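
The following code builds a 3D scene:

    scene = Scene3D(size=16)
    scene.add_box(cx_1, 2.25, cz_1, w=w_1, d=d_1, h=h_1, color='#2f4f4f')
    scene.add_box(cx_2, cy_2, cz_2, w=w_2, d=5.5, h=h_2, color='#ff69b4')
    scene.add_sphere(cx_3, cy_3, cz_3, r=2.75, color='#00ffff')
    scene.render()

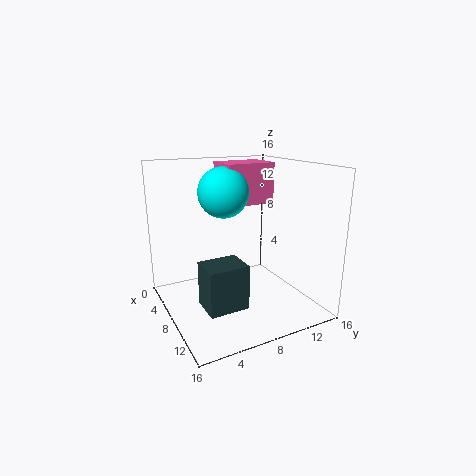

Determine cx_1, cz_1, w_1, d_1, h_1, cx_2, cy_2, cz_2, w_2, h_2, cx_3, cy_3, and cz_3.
cx_1 = 10.5
cz_1 = 2.75
w_1 = 3.25
d_1 = 4
h_1 = 4.5
cx_2 = 4
cy_2 = 7
cz_2 = 11.5
w_2 = 4
h_2 = 4.5
cx_3 = 7
cy_3 = 6.75
cz_3 = 13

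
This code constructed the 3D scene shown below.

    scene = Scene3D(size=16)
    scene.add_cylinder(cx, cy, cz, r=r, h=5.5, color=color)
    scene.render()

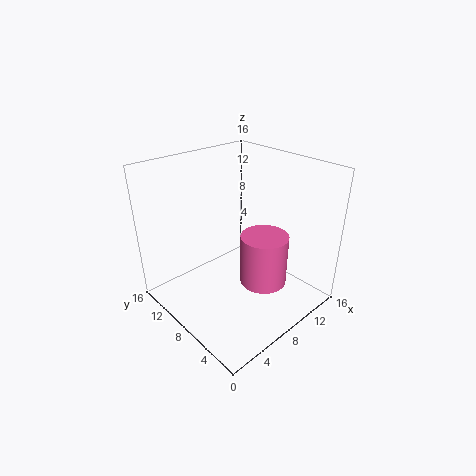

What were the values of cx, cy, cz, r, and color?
cx = 8.5; cy = 4.5; cz = 4; r = 2.5; color = 'hotpink'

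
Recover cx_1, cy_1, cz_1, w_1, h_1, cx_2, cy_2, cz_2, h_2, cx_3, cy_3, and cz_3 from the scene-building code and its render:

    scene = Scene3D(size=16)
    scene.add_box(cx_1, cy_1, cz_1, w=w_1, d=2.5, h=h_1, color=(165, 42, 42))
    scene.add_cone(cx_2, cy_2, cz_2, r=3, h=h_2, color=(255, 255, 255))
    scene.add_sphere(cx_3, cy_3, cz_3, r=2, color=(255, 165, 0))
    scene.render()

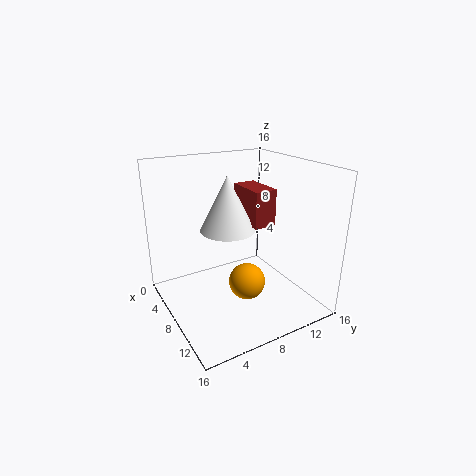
cx_1 = 5.5
cy_1 = 9
cz_1 = 9.5
w_1 = 4.5
h_1 = 4
cx_2 = 7.5
cy_2 = 7
cz_2 = 9
h_2 = 6
cx_3 = 10
cy_3 = 8
cz_3 = 3.5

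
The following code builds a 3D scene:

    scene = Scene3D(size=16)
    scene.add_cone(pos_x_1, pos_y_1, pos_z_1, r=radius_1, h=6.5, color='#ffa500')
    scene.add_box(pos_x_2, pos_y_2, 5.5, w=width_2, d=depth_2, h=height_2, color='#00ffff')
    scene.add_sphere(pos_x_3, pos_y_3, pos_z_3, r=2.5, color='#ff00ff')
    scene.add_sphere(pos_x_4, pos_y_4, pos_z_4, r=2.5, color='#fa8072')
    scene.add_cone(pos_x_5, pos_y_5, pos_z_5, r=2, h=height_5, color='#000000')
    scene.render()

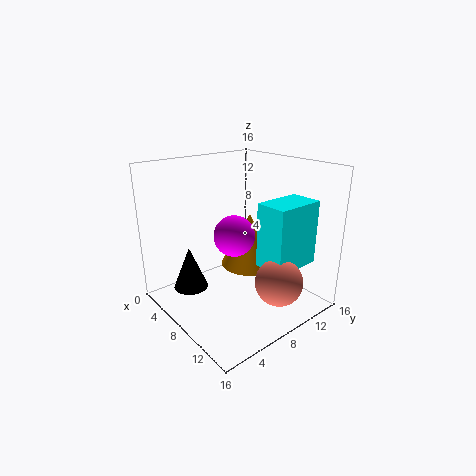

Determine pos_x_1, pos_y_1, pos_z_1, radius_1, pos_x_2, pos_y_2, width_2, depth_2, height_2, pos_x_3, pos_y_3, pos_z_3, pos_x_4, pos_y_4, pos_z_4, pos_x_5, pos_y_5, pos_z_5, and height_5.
pos_x_1 = 6, pos_y_1 = 11.5, pos_z_1 = 3, radius_1 = 3.5, pos_x_2 = 10.5, pos_y_2 = 8.5, width_2 = 3.5, depth_2 = 5.5, height_2 = 7, pos_x_3 = 5.5, pos_y_3 = 9.5, pos_z_3 = 7, pos_x_4 = 13.5, pos_y_4 = 9, pos_z_4 = 4.5, pos_x_5 = 4, pos_y_5 = 4, pos_z_5 = 1.5, height_5 = 5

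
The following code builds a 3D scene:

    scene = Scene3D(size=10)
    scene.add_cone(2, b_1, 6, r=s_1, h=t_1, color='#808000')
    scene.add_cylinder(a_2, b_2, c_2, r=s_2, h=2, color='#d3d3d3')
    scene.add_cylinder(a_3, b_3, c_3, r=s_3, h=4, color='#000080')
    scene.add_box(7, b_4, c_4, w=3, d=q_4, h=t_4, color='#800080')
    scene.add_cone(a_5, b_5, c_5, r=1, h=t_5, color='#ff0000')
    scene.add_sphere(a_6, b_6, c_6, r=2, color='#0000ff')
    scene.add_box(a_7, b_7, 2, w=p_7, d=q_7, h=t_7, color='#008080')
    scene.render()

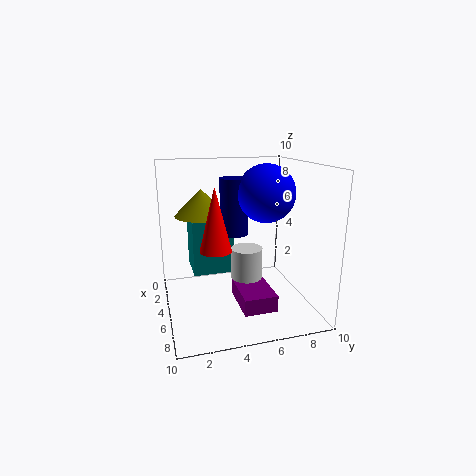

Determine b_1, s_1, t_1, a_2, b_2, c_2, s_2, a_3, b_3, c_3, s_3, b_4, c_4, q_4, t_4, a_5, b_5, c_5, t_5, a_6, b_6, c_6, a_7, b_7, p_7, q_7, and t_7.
b_1 = 3
s_1 = 2
t_1 = 2
a_2 = 7
b_2 = 5
c_2 = 3
s_2 = 1
a_3 = 4
b_3 = 5
c_3 = 5
s_3 = 1
b_4 = 4
c_4 = 2
q_4 = 2
t_4 = 1
a_5 = 7
b_5 = 3
c_5 = 5
t_5 = 4
a_6 = 5
b_6 = 7
c_6 = 8
a_7 = 1
b_7 = 2
p_7 = 3
q_7 = 3
t_7 = 4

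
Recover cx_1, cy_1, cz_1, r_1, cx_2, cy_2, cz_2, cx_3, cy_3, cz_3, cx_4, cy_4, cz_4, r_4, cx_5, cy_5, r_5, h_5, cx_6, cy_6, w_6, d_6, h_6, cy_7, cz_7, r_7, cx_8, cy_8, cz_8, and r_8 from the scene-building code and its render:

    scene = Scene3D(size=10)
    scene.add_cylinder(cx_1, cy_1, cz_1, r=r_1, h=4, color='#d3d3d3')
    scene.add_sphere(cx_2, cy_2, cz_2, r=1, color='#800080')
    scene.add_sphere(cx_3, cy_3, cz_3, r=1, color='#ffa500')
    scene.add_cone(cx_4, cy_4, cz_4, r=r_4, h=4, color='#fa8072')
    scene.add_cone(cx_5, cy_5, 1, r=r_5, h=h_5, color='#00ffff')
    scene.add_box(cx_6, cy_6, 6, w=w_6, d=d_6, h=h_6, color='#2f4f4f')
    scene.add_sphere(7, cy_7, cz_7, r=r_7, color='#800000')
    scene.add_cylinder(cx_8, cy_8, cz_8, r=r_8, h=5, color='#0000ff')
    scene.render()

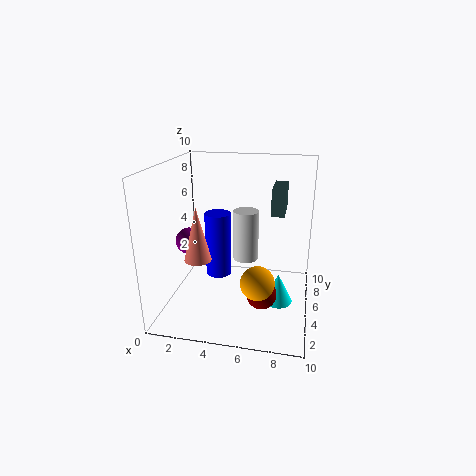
cx_1 = 5; cy_1 = 8; cz_1 = 2; r_1 = 1; cx_2 = 1; cy_2 = 6; cz_2 = 4; cx_3 = 7; cy_3 = 1; cz_3 = 4; cx_4 = 2; cy_4 = 5; cz_4 = 3; r_4 = 1; cx_5 = 8; cy_5 = 4; r_5 = 1; h_5 = 2; cx_6 = 7; cy_6 = 7; w_6 = 1; d_6 = 3; h_6 = 2; cy_7 = 3; cz_7 = 2; r_7 = 1; cx_8 = 3; cy_8 = 7; cz_8 = 1; r_8 = 1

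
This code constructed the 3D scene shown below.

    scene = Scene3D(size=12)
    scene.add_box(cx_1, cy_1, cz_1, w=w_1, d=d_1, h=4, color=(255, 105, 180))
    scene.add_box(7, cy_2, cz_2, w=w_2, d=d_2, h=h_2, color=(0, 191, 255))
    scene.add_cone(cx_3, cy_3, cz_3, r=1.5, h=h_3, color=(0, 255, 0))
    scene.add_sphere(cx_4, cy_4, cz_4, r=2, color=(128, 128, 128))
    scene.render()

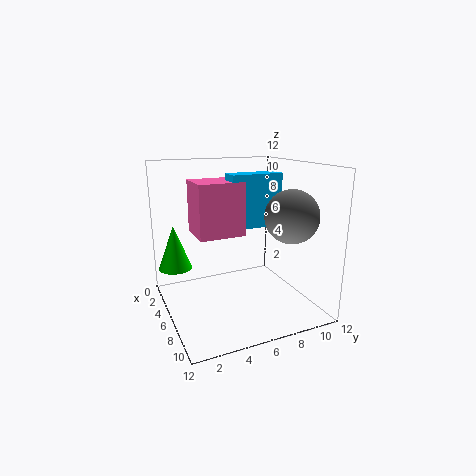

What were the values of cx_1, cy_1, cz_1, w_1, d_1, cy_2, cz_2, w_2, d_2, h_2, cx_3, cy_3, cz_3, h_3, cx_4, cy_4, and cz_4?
cx_1 = 5.5, cy_1 = 2, cz_1 = 7, w_1 = 3, d_1 = 3.5, cy_2 = 4.5, cz_2 = 7.5, w_2 = 1.5, d_2 = 4, h_2 = 4, cx_3 = 2, cy_3 = 1.5, cz_3 = 2.5, h_3 = 4, cx_4 = 10, cy_4 = 8.5, cz_4 = 8.5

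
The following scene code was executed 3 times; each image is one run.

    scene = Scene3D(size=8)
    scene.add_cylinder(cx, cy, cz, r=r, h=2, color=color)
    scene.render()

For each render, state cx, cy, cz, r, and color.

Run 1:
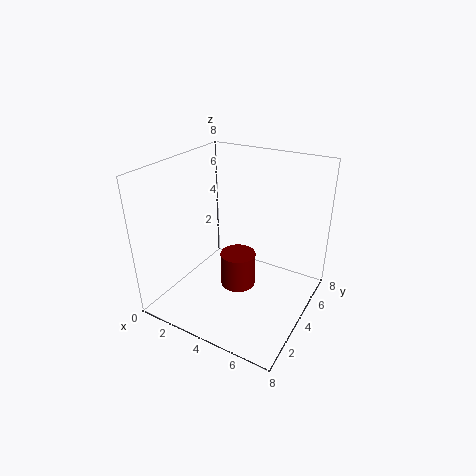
cx = 4; cy = 4; cz = 1; r = 1; color = 'maroon'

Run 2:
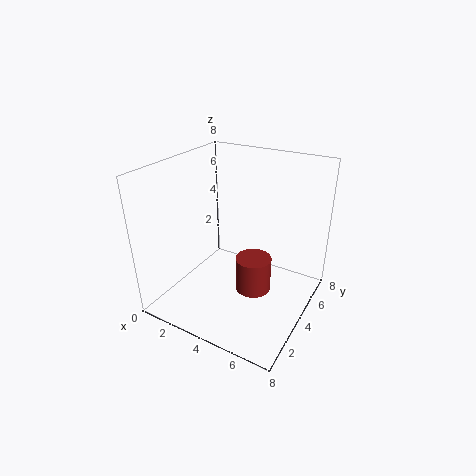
cx = 5; cy = 4; cz = 1; r = 1; color = 'brown'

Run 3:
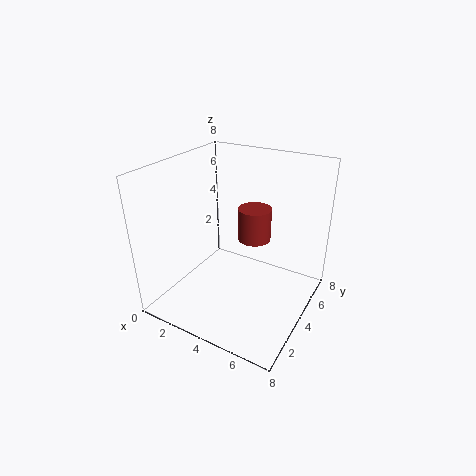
cx = 4; cy = 6; cz = 3; r = 1; color = 'brown'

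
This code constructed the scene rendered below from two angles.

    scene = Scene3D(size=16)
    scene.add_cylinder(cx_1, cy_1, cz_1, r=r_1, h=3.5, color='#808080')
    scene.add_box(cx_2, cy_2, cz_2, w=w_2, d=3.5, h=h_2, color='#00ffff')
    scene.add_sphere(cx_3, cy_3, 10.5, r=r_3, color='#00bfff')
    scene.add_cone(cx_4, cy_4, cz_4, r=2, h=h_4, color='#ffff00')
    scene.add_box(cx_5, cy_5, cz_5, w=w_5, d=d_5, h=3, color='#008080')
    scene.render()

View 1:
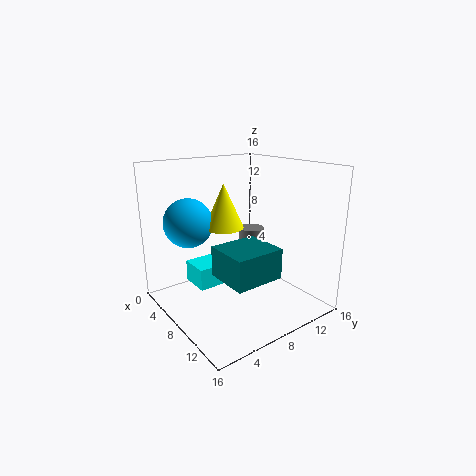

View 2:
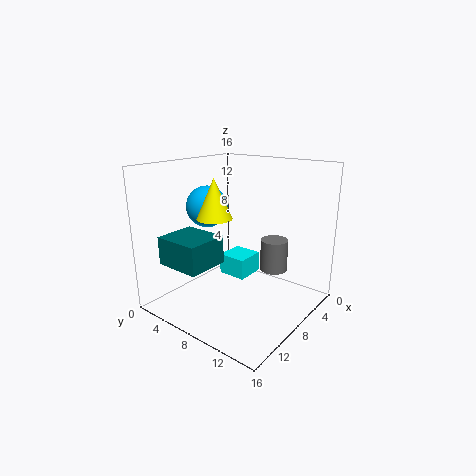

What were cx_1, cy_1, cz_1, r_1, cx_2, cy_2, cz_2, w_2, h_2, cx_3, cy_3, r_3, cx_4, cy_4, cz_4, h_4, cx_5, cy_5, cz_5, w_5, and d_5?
cx_1 = 6, cy_1 = 11.5, cz_1 = 4.5, r_1 = 1.5, cx_2 = 3, cy_2 = 4, cz_2 = 2, w_2 = 3.5, h_2 = 2.5, cx_3 = 7, cy_3 = 2.5, r_3 = 2.5, cx_4 = 9, cy_4 = 5.5, cz_4 = 10, h_4 = 4.5, cx_5 = 10.5, cy_5 = 3, cz_5 = 6, w_5 = 4.5, d_5 = 5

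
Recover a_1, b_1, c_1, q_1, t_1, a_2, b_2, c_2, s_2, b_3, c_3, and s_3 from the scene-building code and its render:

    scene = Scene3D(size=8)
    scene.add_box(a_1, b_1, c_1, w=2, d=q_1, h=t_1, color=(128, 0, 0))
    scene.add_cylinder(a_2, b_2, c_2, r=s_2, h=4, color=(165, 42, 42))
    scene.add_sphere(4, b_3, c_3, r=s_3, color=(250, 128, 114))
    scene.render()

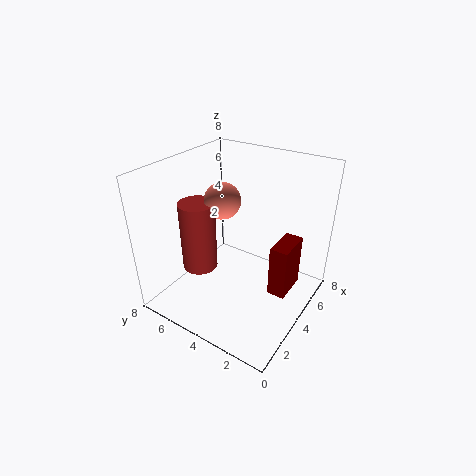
a_1 = 4; b_1 = 1; c_1 = 1; q_1 = 1; t_1 = 3; a_2 = 3; b_2 = 6; c_2 = 2; s_2 = 1; b_3 = 5; c_3 = 6; s_3 = 1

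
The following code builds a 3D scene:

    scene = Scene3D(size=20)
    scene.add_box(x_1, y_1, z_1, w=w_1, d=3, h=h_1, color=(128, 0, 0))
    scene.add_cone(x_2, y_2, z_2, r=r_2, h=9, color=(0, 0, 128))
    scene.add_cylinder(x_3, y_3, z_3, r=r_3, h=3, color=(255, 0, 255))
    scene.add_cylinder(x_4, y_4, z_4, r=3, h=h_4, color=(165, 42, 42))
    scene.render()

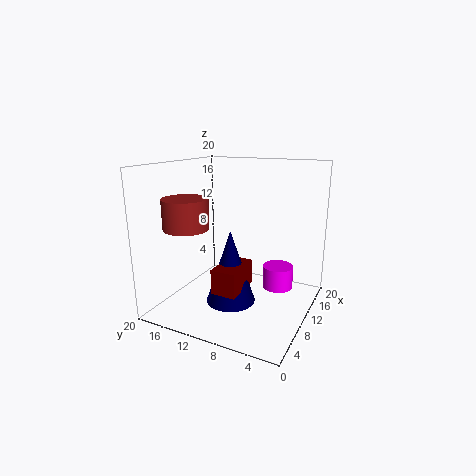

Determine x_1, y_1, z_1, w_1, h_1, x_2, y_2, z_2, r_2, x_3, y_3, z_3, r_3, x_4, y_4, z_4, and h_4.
x_1 = 1
y_1 = 6
z_1 = 6
w_1 = 5
h_1 = 3
x_2 = 4
y_2 = 8
z_2 = 4
r_2 = 3
x_3 = 10
y_3 = 4
z_3 = 4
r_3 = 2
x_4 = 5
y_4 = 15
z_4 = 12
h_4 = 4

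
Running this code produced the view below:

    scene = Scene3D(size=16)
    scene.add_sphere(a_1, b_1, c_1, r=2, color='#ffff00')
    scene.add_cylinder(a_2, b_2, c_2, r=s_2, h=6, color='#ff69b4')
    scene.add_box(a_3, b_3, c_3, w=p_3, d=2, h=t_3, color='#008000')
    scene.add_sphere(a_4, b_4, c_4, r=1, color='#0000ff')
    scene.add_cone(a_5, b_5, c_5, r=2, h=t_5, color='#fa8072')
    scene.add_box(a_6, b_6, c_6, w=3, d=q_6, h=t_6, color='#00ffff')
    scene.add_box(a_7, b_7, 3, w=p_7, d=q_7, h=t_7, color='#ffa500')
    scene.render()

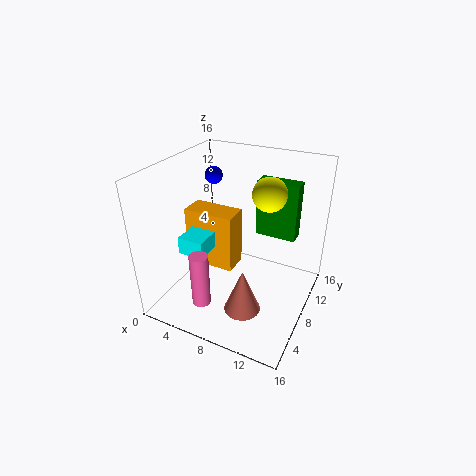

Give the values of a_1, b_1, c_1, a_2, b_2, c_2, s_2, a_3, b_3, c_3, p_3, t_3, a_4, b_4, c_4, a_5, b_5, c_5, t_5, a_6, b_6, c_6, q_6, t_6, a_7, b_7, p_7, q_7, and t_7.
a_1 = 10; b_1 = 12; c_1 = 12; a_2 = 6; b_2 = 3; c_2 = 2; s_2 = 1; a_3 = 8; b_3 = 13; c_3 = 6; p_3 = 5; t_3 = 7; a_4 = 4; b_4 = 10; c_4 = 14; a_5 = 10; b_5 = 5; c_5 = 1; t_5 = 5; a_6 = 2; b_6 = 5; c_6 = 6; q_6 = 4; t_6 = 2; a_7 = 1; b_7 = 8; p_7 = 6; q_7 = 3; t_7 = 7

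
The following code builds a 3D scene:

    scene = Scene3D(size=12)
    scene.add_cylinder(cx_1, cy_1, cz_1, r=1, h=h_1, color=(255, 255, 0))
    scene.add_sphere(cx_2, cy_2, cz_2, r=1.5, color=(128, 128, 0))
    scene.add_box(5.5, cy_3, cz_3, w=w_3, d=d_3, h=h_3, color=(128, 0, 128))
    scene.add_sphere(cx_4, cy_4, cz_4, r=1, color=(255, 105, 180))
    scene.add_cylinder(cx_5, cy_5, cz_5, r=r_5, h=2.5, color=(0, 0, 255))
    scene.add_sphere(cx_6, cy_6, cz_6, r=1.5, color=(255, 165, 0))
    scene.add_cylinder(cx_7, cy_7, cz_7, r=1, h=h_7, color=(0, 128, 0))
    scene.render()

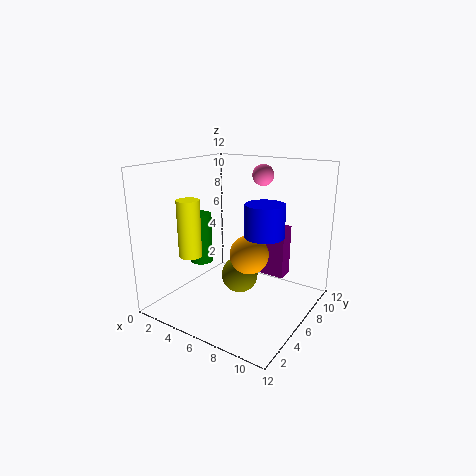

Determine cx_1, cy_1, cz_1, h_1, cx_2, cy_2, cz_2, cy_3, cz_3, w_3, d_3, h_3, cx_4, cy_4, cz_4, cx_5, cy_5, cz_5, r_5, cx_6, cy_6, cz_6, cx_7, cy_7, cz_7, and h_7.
cx_1 = 2
cy_1 = 4.5
cz_1 = 4
h_1 = 5
cx_2 = 6.5
cy_2 = 5.5
cz_2 = 3
cy_3 = 8.5
cz_3 = 2
w_3 = 3.5
d_3 = 1.5
h_3 = 4.5
cx_4 = 5.5
cy_4 = 11
cz_4 = 10.5
cx_5 = 9
cy_5 = 5
cz_5 = 7
r_5 = 1.5
cx_6 = 8
cy_6 = 4.5
cz_6 = 5.5
cx_7 = 2
cy_7 = 6
cz_7 = 3
h_7 = 4.5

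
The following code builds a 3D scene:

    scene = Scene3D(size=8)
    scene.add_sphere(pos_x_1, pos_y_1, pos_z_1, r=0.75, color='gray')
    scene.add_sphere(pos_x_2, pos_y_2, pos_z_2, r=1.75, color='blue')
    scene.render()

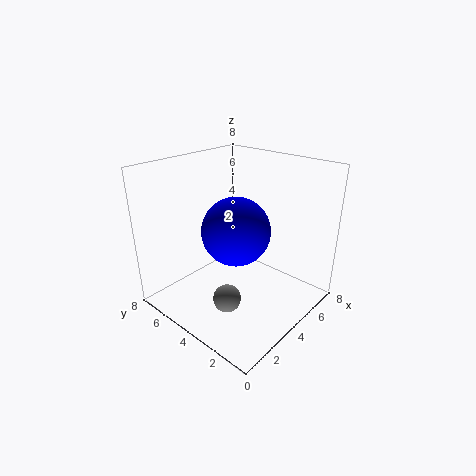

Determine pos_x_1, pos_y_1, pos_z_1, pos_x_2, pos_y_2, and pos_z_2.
pos_x_1 = 2.25; pos_y_1 = 3.25; pos_z_1 = 1.25; pos_x_2 = 3; pos_y_2 = 3.25; pos_z_2 = 5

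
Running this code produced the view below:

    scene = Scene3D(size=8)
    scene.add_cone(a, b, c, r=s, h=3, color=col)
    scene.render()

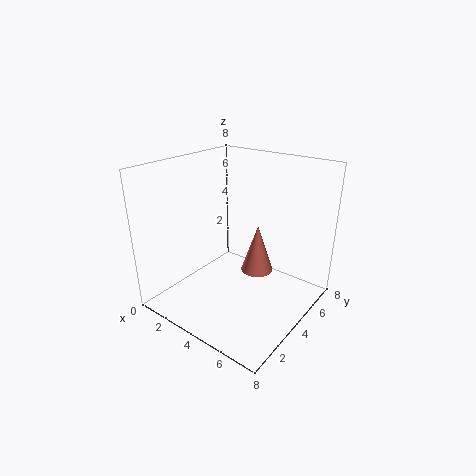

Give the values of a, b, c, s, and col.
a = 4
b = 6
c = 1
s = 1
col = 'salmon'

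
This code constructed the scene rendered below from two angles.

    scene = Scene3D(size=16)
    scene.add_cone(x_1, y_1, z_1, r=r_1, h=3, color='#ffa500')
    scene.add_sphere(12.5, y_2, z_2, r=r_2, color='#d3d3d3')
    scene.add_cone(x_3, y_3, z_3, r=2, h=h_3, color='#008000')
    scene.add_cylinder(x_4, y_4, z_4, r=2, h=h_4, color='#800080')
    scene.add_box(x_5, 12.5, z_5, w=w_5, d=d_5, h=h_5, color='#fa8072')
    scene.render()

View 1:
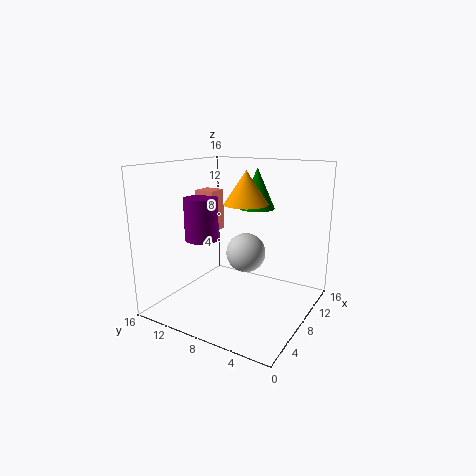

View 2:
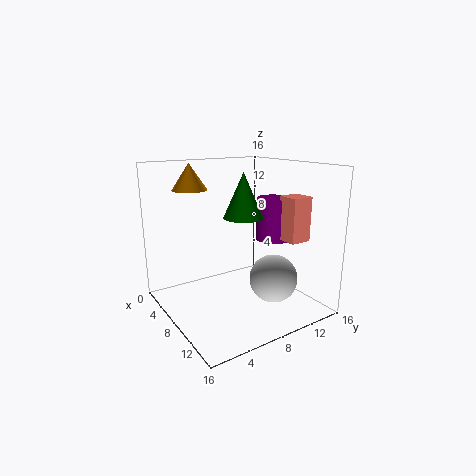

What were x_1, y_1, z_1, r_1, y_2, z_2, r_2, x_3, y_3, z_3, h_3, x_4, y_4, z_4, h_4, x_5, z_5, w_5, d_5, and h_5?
x_1 = 3.5
y_1 = 4.5
z_1 = 13
r_1 = 2
y_2 = 9.5
z_2 = 4.5
r_2 = 2.5
x_3 = 10.5
y_3 = 7
z_3 = 11
h_3 = 4.5
x_4 = 8
y_4 = 13
z_4 = 7
h_4 = 5
x_5 = 9.5
z_5 = 7.5
w_5 = 2.5
d_5 = 2.5
h_5 = 5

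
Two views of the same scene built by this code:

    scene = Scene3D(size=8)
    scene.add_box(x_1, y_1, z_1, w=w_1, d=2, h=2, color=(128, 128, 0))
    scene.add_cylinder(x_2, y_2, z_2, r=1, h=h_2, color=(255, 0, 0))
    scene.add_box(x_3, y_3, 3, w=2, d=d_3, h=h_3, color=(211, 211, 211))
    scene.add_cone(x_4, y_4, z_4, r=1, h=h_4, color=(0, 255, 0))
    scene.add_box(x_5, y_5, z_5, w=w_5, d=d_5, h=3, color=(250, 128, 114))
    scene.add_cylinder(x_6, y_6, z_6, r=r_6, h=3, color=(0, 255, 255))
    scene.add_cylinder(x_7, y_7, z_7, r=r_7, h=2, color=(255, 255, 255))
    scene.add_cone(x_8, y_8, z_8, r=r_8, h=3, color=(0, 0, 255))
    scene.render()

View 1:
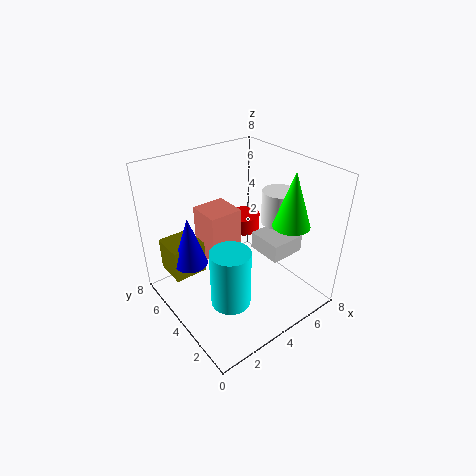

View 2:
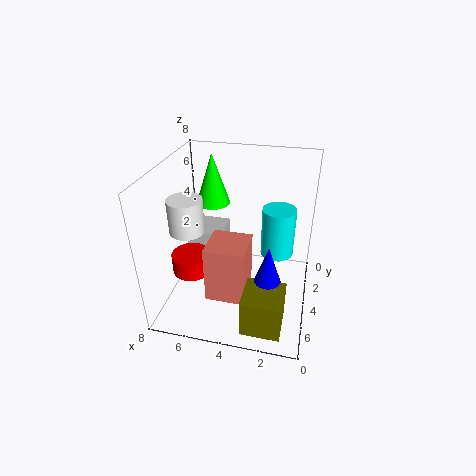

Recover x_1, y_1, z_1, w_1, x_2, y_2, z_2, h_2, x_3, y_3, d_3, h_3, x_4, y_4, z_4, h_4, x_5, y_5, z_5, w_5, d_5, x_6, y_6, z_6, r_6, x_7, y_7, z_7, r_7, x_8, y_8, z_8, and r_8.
x_1 = 1, y_1 = 6, z_1 = 1, w_1 = 2, x_2 = 6, y_2 = 6, z_2 = 3, h_2 = 1, x_3 = 5, y_3 = 2, d_3 = 2, h_3 = 1, x_4 = 6, y_4 = 2, z_4 = 5, h_4 = 3, x_5 = 3, y_5 = 5, z_5 = 2, w_5 = 2, d_5 = 2, x_6 = 2, y_6 = 2, z_6 = 2, r_6 = 1, x_7 = 7, y_7 = 4, z_7 = 4, r_7 = 1, x_8 = 2, y_8 = 6, z_8 = 2, r_8 = 1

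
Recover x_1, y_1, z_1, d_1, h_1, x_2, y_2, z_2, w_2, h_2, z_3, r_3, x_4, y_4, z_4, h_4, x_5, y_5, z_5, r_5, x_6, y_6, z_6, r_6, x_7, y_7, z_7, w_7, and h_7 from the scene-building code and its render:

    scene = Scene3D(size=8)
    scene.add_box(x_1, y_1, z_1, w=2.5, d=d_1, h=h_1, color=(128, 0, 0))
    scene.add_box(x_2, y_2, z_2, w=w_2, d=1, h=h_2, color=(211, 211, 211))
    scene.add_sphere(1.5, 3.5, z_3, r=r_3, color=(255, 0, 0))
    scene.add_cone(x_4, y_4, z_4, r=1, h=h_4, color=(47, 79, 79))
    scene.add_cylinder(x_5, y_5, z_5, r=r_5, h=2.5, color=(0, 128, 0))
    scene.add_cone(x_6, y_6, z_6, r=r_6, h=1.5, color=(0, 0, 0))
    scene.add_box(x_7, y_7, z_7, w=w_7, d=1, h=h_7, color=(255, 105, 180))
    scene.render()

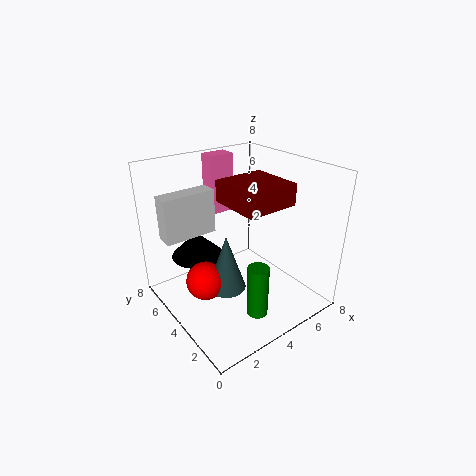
x_1 = 2, y_1 = 0.5, z_1 = 7, d_1 = 2.5, h_1 = 1, x_2 = 0.5, y_2 = 5.5, z_2 = 4, w_2 = 3, h_2 = 2.5, z_3 = 2.5, r_3 = 1, x_4 = 2.5, y_4 = 3, z_4 = 2, h_4 = 3, x_5 = 2.5, y_5 = 0.5, z_5 = 2, r_5 = 0.5, x_6 = 2.5, y_6 = 6, z_6 = 2.5, r_6 = 1.5, x_7 = 4, y_7 = 6.5, z_7 = 4.5, w_7 = 1.5, h_7 = 3.5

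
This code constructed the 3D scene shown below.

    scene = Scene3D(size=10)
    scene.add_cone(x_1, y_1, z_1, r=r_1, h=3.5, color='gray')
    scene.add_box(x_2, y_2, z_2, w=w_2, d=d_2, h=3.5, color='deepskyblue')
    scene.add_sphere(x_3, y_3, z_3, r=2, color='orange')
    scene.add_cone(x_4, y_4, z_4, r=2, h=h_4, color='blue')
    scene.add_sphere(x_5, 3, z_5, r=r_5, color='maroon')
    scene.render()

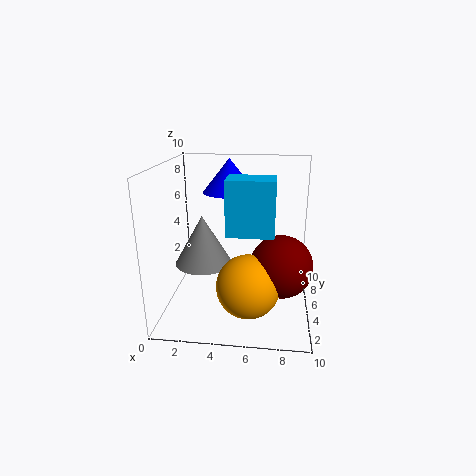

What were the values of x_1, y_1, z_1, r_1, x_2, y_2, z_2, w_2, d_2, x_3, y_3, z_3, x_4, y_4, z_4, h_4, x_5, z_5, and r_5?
x_1 = 2.5; y_1 = 5; z_1 = 3; r_1 = 2; x_2 = 4.5; y_2 = 2.5; z_2 = 6; w_2 = 3; d_2 = 2; x_3 = 6; y_3 = 2; z_3 = 3; x_4 = 4; y_4 = 8; z_4 = 7.5; h_4 = 2.5; x_5 = 8; z_5 = 4; r_5 = 2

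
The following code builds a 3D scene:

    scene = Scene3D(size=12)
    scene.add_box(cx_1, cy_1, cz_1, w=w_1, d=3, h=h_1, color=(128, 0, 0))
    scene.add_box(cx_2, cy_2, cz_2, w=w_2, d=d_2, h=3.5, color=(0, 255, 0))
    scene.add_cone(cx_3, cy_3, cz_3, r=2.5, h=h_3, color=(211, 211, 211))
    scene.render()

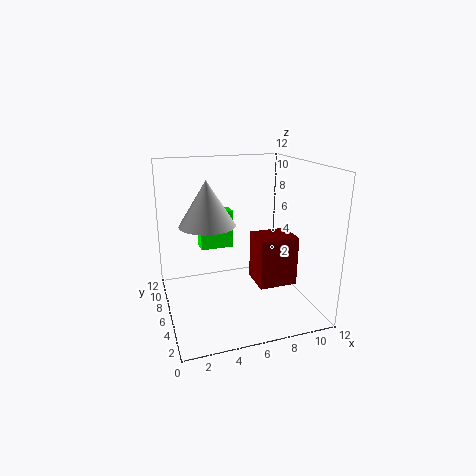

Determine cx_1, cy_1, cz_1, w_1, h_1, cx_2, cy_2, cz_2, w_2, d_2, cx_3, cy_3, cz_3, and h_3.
cx_1 = 8; cy_1 = 5.5; cz_1 = 1; w_1 = 3.5; h_1 = 4.5; cx_2 = 3.5; cy_2 = 9; cz_2 = 4; w_2 = 3; d_2 = 1.5; cx_3 = 4; cy_3 = 8.5; cz_3 = 6.5; h_3 = 4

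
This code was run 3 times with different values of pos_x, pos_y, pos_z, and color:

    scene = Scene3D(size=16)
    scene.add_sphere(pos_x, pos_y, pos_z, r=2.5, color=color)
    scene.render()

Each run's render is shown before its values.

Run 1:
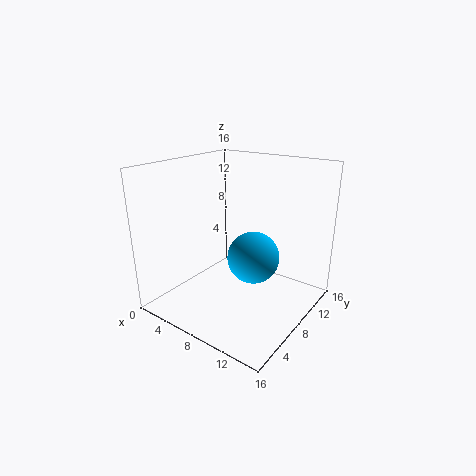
pos_x = 12
pos_y = 5
pos_z = 8
color = 'deepskyblue'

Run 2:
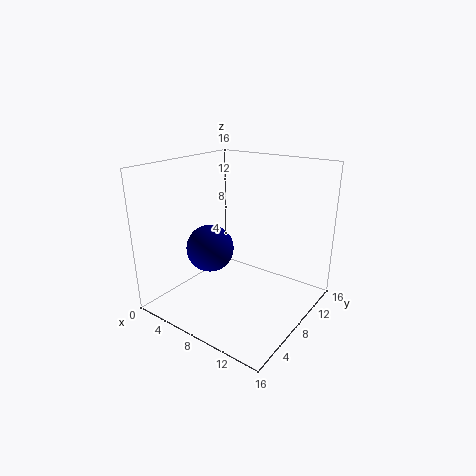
pos_x = 6.5
pos_y = 5
pos_z = 7.5
color = 'navy'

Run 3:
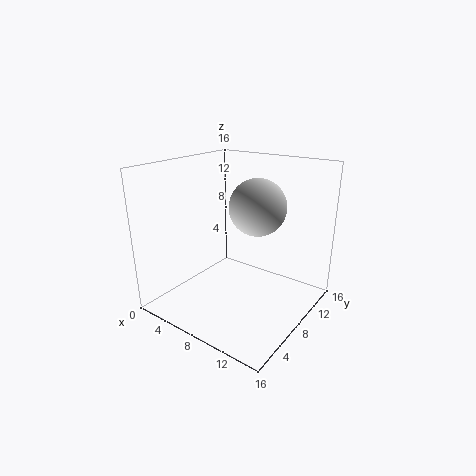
pos_x = 13
pos_y = 4
pos_z = 13.5
color = 'lightgray'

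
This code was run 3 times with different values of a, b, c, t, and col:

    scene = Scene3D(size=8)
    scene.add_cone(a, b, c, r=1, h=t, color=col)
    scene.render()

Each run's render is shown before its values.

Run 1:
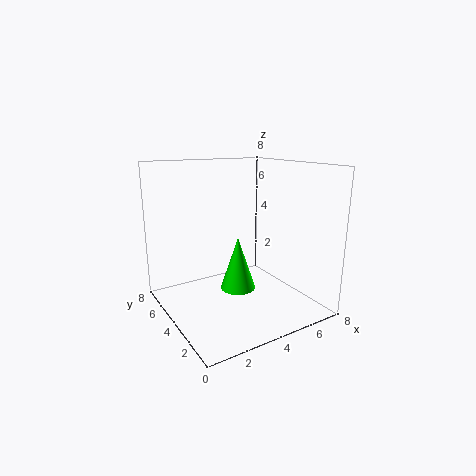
a = 4
b = 4
c = 1
t = 3
col = 'lime'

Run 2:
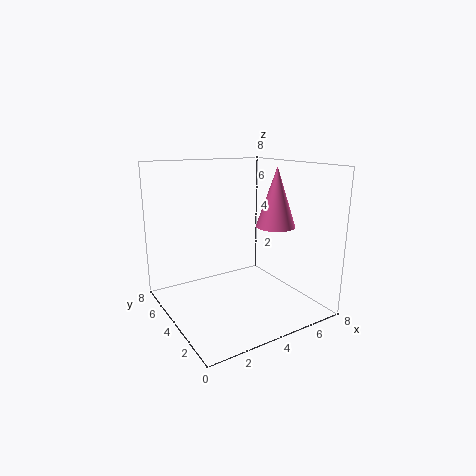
a = 5
b = 2
c = 5
t = 3
col = 'hotpink'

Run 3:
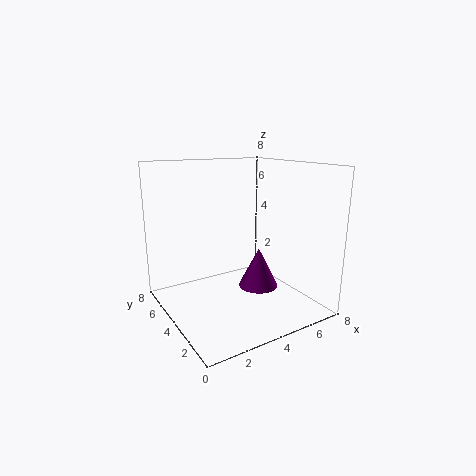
a = 4
b = 2
c = 2
t = 2
col = 'purple'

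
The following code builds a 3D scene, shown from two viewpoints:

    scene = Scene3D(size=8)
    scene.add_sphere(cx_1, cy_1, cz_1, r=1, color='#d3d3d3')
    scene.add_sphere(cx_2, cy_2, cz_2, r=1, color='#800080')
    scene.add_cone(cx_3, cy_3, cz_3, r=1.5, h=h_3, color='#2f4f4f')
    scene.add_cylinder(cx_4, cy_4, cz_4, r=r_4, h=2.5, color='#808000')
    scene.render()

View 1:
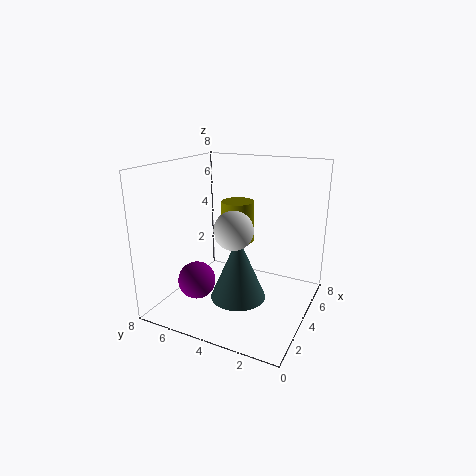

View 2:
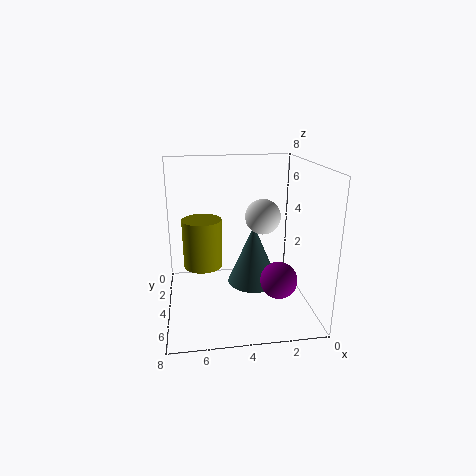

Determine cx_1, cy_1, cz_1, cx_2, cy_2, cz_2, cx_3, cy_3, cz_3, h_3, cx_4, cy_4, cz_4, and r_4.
cx_1 = 2.5; cy_1 = 3.5; cz_1 = 5; cx_2 = 2; cy_2 = 5.5; cz_2 = 2; cx_3 = 3; cy_3 = 3.5; cz_3 = 1; h_3 = 3.5; cx_4 = 6; cy_4 = 5; cz_4 = 3; r_4 = 1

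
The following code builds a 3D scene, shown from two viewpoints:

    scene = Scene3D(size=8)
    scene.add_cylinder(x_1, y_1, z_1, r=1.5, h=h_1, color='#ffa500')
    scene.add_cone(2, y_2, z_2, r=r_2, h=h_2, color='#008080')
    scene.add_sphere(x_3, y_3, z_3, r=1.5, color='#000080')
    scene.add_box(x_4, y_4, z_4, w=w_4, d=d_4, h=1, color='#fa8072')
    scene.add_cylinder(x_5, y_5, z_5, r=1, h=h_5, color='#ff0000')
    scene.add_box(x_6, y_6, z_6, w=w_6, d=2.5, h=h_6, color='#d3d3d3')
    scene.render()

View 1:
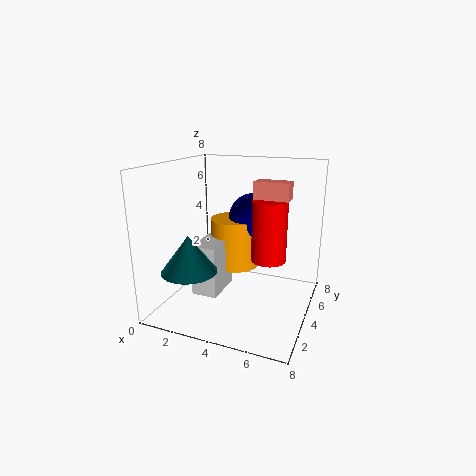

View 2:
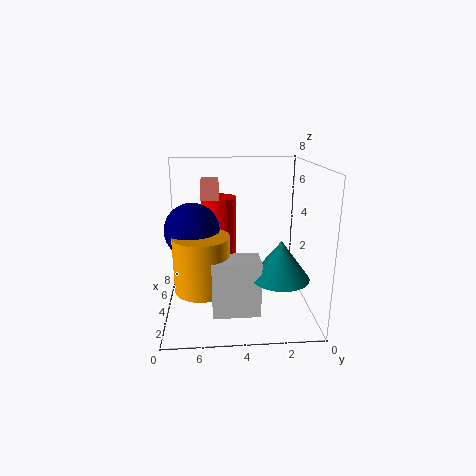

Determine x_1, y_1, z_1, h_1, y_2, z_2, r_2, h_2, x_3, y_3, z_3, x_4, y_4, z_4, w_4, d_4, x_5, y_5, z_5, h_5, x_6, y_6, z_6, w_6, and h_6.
x_1 = 3, y_1 = 6, z_1 = 1.5, h_1 = 3, y_2 = 2, z_2 = 2.5, r_2 = 1.5, h_2 = 2, x_3 = 4, y_3 = 6.5, z_3 = 4.5, x_4 = 4.5, y_4 = 5, z_4 = 6, w_4 = 2, d_4 = 1, x_5 = 5.5, y_5 = 5, z_5 = 2.5, h_5 = 3.5, x_6 = 1.5, y_6 = 3, z_6 = 0.5, w_6 = 1.5, h_6 = 3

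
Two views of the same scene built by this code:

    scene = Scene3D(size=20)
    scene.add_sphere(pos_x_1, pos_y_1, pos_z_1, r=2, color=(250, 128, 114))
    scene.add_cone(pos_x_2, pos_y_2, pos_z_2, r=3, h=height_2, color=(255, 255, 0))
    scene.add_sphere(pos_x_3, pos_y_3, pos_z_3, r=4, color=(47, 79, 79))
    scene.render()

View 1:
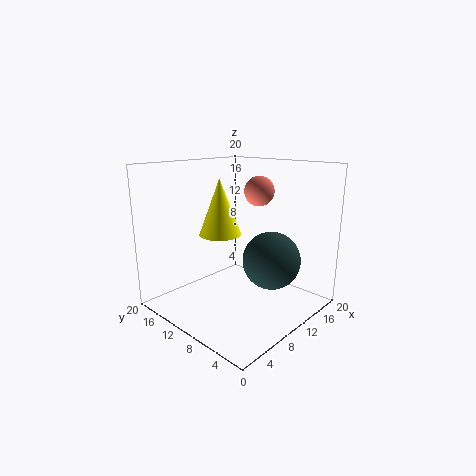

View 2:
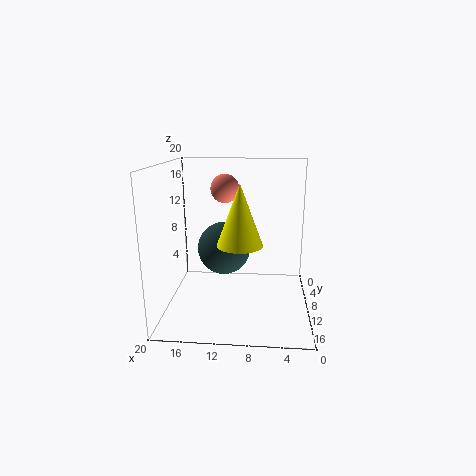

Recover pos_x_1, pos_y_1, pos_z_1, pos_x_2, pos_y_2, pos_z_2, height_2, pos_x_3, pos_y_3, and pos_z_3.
pos_x_1 = 12, pos_y_1 = 8, pos_z_1 = 16.5, pos_x_2 = 9.5, pos_y_2 = 13, pos_z_2 = 10, height_2 = 8, pos_x_3 = 12.5, pos_y_3 = 6, pos_z_3 = 7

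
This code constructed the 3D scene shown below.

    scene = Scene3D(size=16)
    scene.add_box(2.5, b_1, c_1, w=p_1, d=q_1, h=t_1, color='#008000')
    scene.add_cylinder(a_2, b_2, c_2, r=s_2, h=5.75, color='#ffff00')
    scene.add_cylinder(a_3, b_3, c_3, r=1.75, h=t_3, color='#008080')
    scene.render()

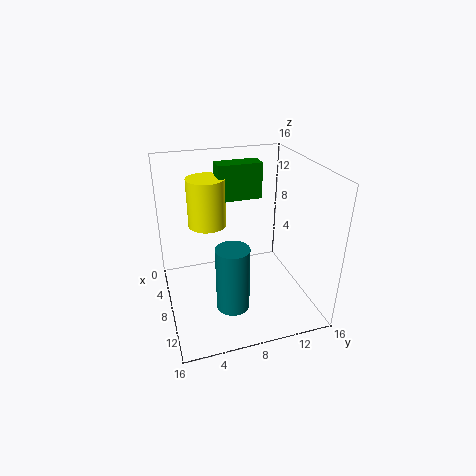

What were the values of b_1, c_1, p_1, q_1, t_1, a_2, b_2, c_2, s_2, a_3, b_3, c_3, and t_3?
b_1 = 6.75
c_1 = 11
p_1 = 2.25
q_1 = 5.25
t_1 = 4.25
a_2 = 3.75
b_2 = 5.5
c_2 = 8
s_2 = 2.25
a_3 = 11.75
b_3 = 6.25
c_3 = 2
t_3 = 7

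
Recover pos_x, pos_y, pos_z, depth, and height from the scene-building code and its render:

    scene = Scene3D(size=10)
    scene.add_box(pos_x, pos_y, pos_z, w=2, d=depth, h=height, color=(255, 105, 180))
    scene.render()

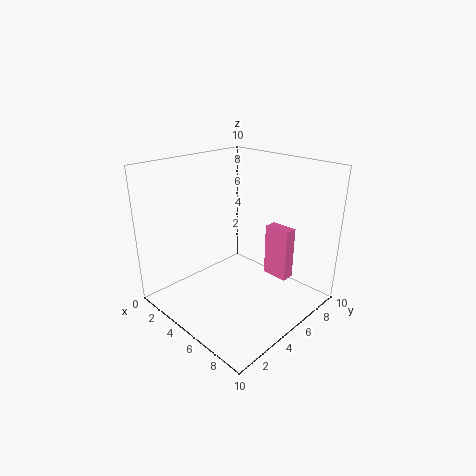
pos_x = 5
pos_y = 8
pos_z = 1
depth = 1
height = 4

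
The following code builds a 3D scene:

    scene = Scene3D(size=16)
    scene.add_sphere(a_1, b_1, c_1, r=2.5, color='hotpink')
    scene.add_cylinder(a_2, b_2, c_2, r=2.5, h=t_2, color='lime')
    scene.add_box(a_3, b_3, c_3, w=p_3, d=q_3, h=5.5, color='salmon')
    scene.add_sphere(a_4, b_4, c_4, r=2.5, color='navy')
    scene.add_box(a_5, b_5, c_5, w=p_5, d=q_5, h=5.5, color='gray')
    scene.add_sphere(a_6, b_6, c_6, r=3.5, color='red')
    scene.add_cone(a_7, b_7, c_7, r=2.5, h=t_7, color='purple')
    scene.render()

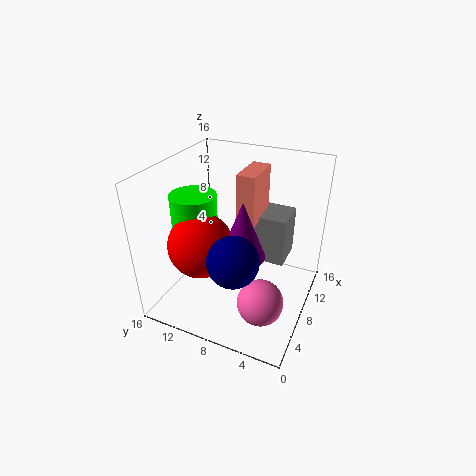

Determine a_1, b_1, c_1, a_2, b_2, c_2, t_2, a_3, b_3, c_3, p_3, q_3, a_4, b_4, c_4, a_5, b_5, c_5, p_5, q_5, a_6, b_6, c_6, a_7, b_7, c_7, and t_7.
a_1 = 5; b_1 = 4; c_1 = 2.5; a_2 = 6.5; b_2 = 12.5; c_2 = 8.5; t_2 = 4.5; a_3 = 7.5; b_3 = 6; c_3 = 10; p_3 = 4.5; q_3 = 2; a_4 = 2.5; b_4 = 6; c_4 = 9; a_5 = 9; b_5 = 3; c_5 = 5; p_5 = 4; q_5 = 3.5; a_6 = 5; b_6 = 11; c_6 = 8; a_7 = 7; b_7 = 7; c_7 = 6.5; t_7 = 6.5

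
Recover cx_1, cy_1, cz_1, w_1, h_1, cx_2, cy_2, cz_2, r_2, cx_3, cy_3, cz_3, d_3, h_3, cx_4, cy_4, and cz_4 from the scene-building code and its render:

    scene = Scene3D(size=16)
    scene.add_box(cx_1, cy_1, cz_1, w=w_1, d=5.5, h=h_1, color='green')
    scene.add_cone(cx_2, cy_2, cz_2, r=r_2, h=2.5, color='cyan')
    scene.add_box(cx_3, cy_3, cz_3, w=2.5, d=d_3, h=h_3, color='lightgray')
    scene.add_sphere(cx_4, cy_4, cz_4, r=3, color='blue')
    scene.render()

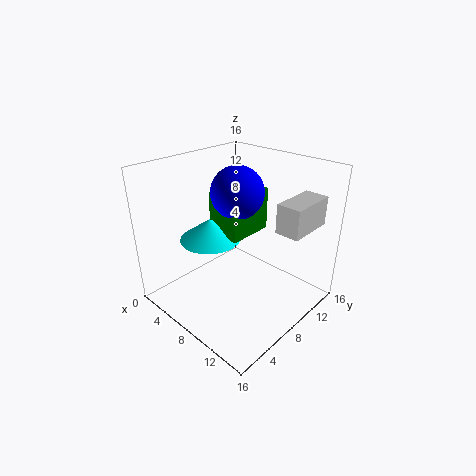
cx_1 = 4
cy_1 = 7.5
cz_1 = 7.5
w_1 = 4
h_1 = 5
cx_2 = 4.5
cy_2 = 7
cz_2 = 7
r_2 = 3.5
cx_3 = 13
cy_3 = 8
cz_3 = 10.5
d_3 = 5
h_3 = 3
cx_4 = 6.5
cy_4 = 9.5
cz_4 = 12.5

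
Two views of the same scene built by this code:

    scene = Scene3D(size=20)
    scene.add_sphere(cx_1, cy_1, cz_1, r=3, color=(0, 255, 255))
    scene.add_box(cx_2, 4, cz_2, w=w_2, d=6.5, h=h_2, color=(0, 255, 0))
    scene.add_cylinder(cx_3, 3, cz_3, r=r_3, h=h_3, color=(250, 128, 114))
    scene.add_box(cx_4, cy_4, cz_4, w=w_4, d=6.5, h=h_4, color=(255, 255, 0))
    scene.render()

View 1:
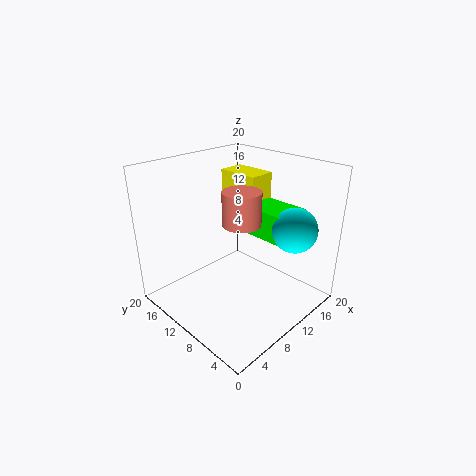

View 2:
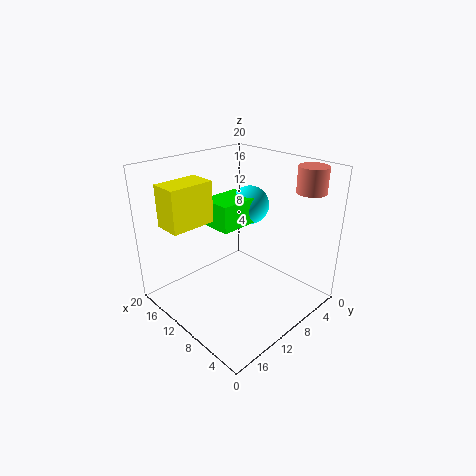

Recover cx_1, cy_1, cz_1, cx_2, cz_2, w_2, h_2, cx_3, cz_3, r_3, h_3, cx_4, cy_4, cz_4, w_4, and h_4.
cx_1 = 14
cy_1 = 3.5
cz_1 = 12
cx_2 = 12
cz_2 = 10
w_2 = 5
h_2 = 4
cx_3 = 3.5
cz_3 = 16.5
r_3 = 2
h_3 = 3.5
cx_4 = 14
cy_4 = 11
cz_4 = 11.5
w_4 = 4
h_4 = 6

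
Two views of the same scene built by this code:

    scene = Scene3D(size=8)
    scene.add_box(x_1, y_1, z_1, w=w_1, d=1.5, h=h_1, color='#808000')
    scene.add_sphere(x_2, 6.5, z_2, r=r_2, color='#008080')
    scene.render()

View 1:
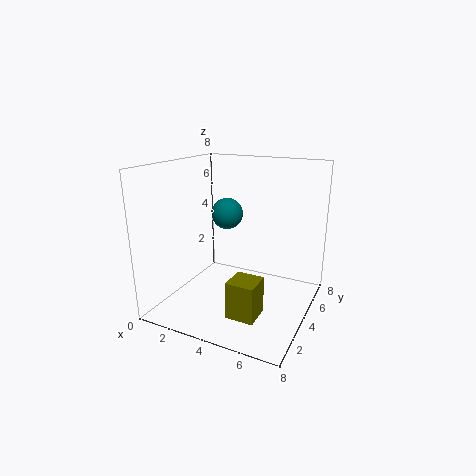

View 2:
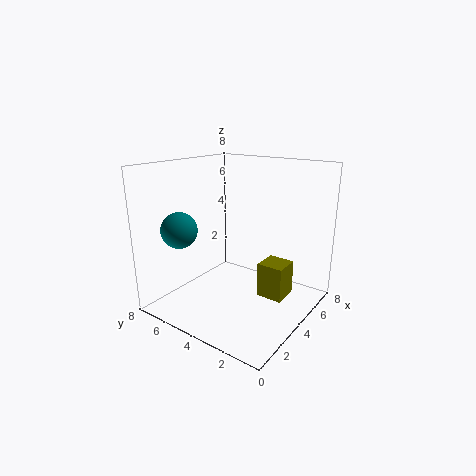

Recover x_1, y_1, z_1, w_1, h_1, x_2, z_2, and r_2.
x_1 = 4.5; y_1 = 1.5; z_1 = 0.5; w_1 = 1.5; h_1 = 2; x_2 = 2; z_2 = 4.5; r_2 = 1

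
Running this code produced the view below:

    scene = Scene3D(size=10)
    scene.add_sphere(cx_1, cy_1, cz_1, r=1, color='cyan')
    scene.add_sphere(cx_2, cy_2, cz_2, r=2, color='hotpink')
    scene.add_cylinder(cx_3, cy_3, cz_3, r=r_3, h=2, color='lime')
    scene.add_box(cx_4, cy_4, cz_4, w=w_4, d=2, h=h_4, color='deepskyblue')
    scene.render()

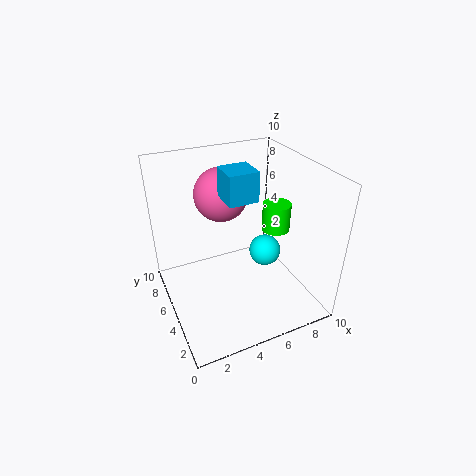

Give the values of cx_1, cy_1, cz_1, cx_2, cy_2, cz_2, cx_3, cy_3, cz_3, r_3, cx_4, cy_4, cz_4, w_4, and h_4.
cx_1 = 6
cy_1 = 3
cz_1 = 5
cx_2 = 5
cy_2 = 8
cz_2 = 7
cx_3 = 8
cy_3 = 5
cz_3 = 5
r_3 = 1
cx_4 = 4
cy_4 = 4
cz_4 = 8
w_4 = 2
h_4 = 2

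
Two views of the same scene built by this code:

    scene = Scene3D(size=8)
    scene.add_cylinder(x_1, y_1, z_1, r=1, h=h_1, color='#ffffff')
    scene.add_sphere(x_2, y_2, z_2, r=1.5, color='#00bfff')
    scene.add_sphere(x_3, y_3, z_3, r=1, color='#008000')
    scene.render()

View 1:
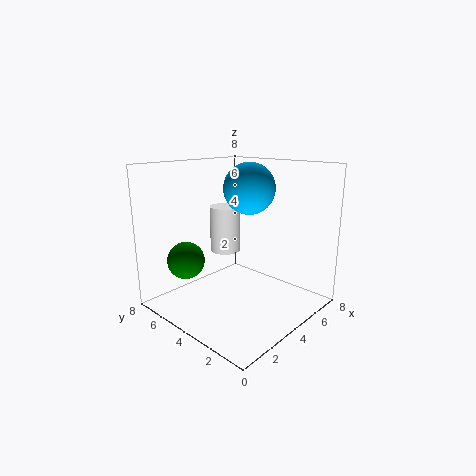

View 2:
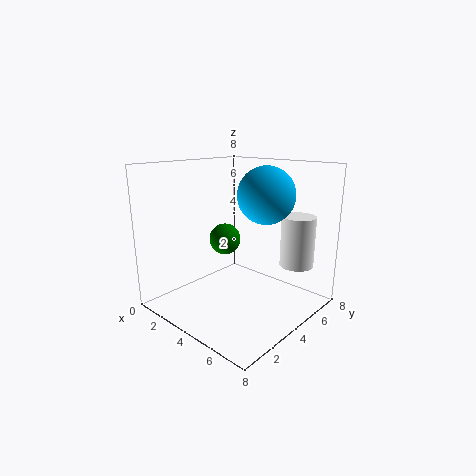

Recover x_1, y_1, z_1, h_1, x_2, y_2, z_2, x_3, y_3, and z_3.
x_1 = 6
y_1 = 7
z_1 = 2
h_1 = 3
x_2 = 5.5
y_2 = 4.5
z_2 = 6.5
x_3 = 1.5
y_3 = 5.5
z_3 = 3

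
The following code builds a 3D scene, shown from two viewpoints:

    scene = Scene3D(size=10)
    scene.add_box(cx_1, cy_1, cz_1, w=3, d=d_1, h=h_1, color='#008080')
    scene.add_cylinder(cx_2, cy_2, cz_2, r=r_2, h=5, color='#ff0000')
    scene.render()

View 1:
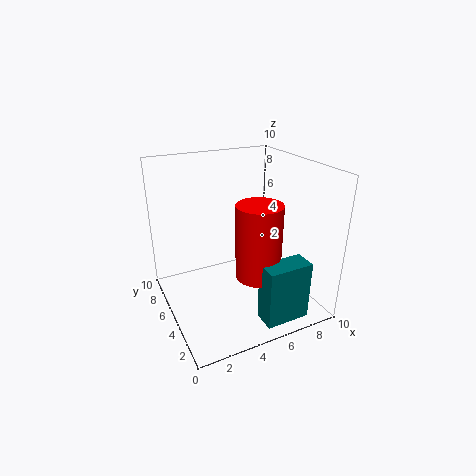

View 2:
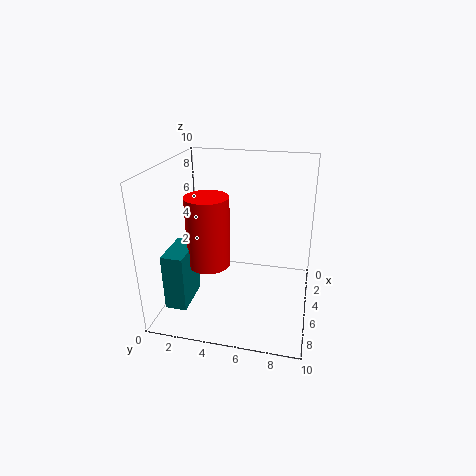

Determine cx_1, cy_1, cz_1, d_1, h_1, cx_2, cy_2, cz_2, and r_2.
cx_1 = 5; cy_1 = 0.5; cz_1 = 0.5; d_1 = 1.5; h_1 = 4; cx_2 = 5.5; cy_2 = 3; cz_2 = 3; r_2 = 1.5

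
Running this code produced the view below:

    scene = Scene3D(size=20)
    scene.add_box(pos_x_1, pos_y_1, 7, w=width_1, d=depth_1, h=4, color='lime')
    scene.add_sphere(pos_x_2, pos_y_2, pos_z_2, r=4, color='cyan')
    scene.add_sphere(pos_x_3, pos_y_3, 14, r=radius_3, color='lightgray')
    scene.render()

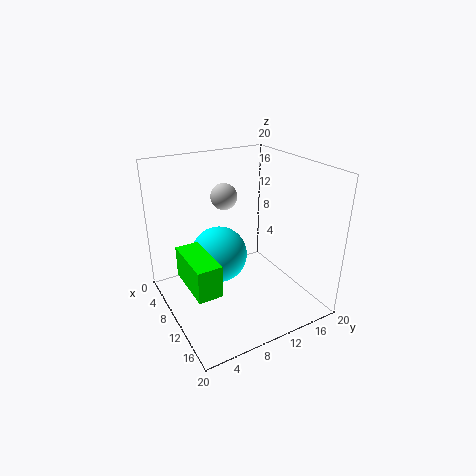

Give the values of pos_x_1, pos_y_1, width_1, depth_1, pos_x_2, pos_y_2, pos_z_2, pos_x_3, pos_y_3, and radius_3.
pos_x_1 = 10, pos_y_1 = 1, width_1 = 7, depth_1 = 3, pos_x_2 = 8, pos_y_2 = 8, pos_z_2 = 7, pos_x_3 = 4, pos_y_3 = 11, radius_3 = 2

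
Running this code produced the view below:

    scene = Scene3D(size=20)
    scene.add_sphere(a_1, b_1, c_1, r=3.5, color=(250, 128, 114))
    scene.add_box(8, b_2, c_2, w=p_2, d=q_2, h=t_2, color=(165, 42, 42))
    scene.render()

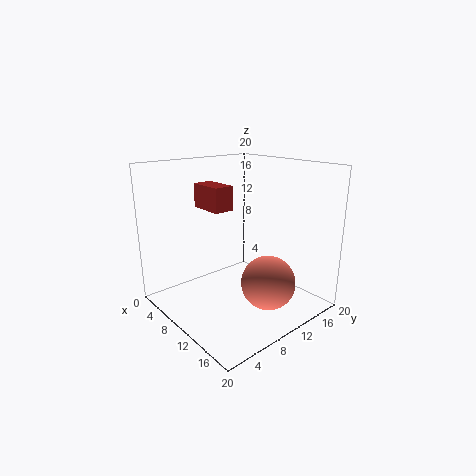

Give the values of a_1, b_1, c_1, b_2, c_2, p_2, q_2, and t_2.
a_1 = 16, b_1 = 10, c_1 = 5.5, b_2 = 4.5, c_2 = 15, p_2 = 4.5, q_2 = 2.5, t_2 = 3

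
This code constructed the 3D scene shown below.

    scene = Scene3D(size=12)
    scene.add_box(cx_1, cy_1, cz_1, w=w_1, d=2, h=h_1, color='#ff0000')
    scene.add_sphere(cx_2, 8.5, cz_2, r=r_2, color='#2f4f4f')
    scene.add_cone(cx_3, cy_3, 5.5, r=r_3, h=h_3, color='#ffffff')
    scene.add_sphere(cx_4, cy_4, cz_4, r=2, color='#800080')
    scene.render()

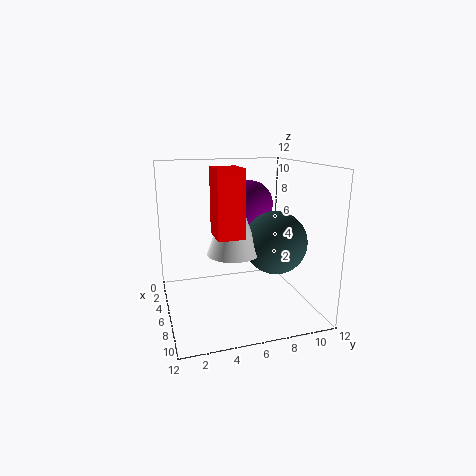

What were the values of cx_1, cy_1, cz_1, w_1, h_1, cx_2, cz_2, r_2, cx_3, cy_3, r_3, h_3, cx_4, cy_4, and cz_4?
cx_1 = 7, cy_1 = 3.5, cz_1 = 7, w_1 = 2.5, h_1 = 5, cx_2 = 8, cz_2 = 6, r_2 = 2.5, cx_3 = 8, cy_3 = 5, r_3 = 2, h_3 = 5.5, cx_4 = 4.5, cy_4 = 7.5, cz_4 = 8.5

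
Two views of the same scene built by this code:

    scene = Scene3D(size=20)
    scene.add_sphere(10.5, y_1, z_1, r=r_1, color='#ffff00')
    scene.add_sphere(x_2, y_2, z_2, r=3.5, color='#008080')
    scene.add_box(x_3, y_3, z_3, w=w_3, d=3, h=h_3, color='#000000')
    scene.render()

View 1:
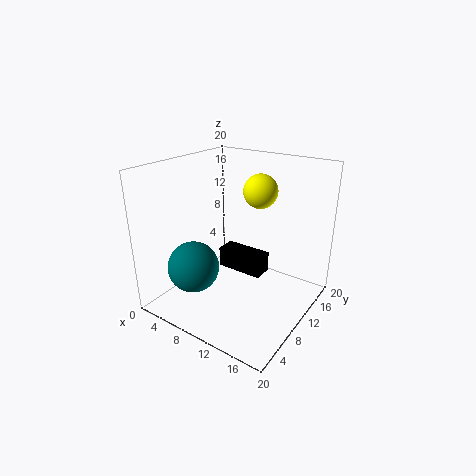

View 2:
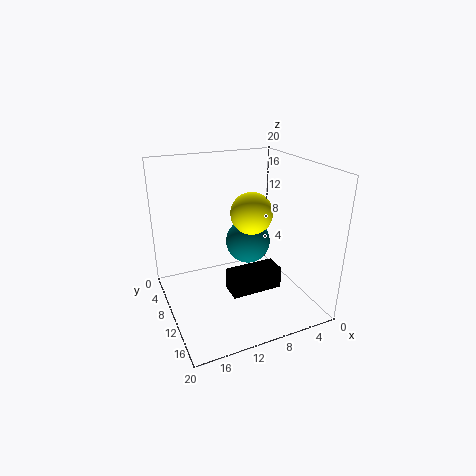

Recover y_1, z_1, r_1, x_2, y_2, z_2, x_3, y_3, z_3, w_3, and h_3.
y_1 = 15
z_1 = 15.5
r_1 = 2.5
x_2 = 6
y_2 = 5
z_2 = 6.5
x_3 = 5.5
y_3 = 11.5
z_3 = 3.5
w_3 = 7
h_3 = 3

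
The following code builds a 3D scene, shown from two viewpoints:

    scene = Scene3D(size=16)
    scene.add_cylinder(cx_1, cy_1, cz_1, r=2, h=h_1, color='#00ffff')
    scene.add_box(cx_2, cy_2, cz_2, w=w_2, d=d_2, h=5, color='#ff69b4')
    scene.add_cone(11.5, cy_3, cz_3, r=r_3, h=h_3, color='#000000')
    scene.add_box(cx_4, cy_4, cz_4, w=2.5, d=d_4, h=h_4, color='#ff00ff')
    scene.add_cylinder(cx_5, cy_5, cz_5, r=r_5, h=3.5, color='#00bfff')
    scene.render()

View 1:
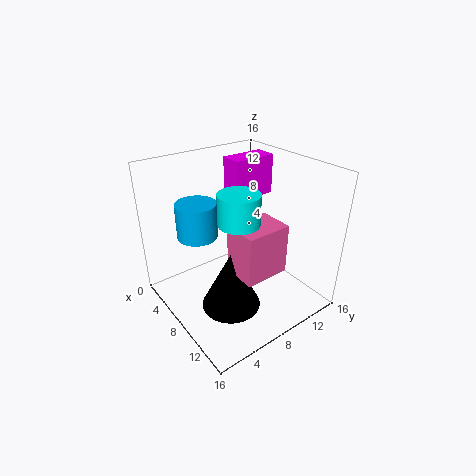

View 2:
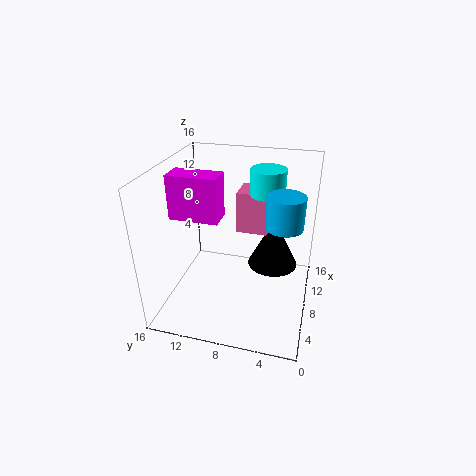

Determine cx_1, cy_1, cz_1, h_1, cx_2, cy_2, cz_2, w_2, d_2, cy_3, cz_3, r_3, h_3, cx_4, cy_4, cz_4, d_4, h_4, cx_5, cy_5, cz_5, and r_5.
cx_1 = 11.5, cy_1 = 5.5, cz_1 = 12, h_1 = 3, cx_2 = 11, cy_2 = 4.5, cz_2 = 7, w_2 = 3.5, d_2 = 4.5, cy_3 = 4.5, cz_3 = 3, r_3 = 3, h_3 = 6, cx_4 = 4, cy_4 = 9, cz_4 = 11.5, d_4 = 5, h_4 = 4.5, cx_5 = 8, cy_5 = 3, cz_5 = 10, r_5 = 2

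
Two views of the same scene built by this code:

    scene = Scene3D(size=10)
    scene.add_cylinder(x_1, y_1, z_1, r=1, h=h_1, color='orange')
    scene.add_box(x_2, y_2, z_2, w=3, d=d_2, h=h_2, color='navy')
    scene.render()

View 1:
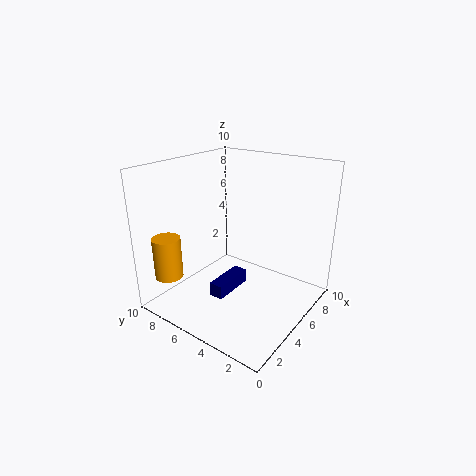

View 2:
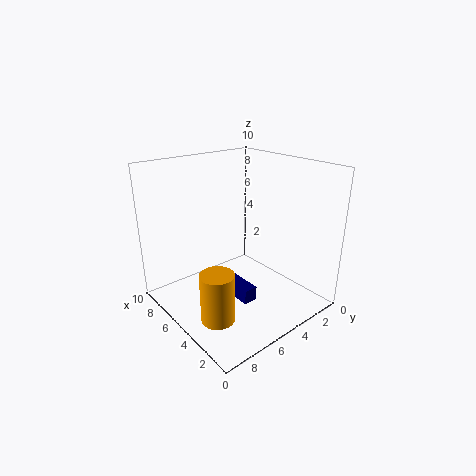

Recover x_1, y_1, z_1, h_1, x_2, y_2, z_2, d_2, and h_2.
x_1 = 2; y_1 = 9; z_1 = 2; h_1 = 3; x_2 = 3; y_2 = 5; z_2 = 1; d_2 = 1; h_2 = 1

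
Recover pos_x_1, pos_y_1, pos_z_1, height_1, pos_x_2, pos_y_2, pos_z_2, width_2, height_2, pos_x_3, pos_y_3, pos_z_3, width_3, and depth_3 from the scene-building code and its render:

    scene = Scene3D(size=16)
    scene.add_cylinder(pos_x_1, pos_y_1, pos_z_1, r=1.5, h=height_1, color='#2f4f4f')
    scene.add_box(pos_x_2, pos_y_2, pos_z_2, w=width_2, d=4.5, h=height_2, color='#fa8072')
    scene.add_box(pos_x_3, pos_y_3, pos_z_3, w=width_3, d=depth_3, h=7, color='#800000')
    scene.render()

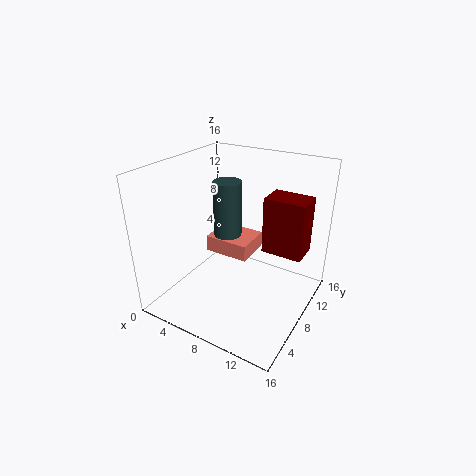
pos_x_1 = 7, pos_y_1 = 7.5, pos_z_1 = 8.5, height_1 = 6, pos_x_2 = 2.5, pos_y_2 = 9.5, pos_z_2 = 4, width_2 = 5.5, height_2 = 2, pos_x_3 = 9, pos_y_3 = 12, pos_z_3 = 4.5, width_3 = 5, depth_3 = 3.5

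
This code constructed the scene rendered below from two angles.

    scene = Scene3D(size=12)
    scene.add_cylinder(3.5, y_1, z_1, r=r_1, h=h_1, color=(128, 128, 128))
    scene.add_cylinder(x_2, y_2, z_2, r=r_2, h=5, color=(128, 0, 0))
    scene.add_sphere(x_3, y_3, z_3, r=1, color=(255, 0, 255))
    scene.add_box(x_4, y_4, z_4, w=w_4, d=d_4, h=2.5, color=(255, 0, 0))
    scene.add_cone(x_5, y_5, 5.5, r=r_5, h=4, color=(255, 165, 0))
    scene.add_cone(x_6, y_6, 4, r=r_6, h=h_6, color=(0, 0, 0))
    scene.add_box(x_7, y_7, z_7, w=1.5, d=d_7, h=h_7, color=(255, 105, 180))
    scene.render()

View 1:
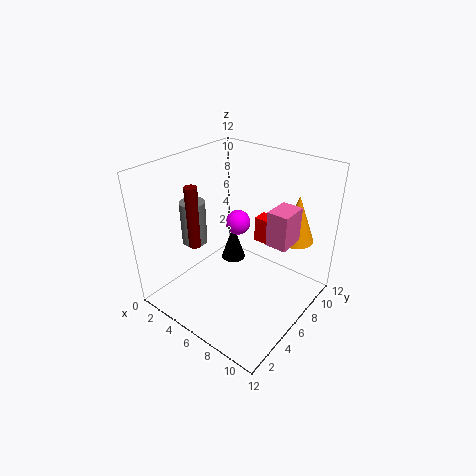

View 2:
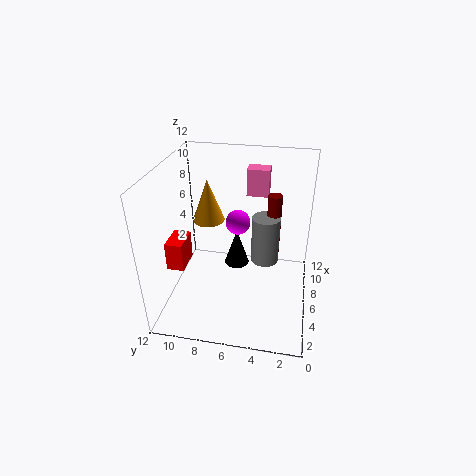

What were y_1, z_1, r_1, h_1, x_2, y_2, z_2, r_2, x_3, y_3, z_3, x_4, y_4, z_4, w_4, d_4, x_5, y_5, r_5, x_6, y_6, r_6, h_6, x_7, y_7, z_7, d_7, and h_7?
y_1 = 3.5
z_1 = 6
r_1 = 1
h_1 = 3.5
x_2 = 4
y_2 = 3
z_2 = 6
r_2 = 0.5
x_3 = 6
y_3 = 6
z_3 = 7.5
x_4 = 4.5
y_4 = 10.5
z_4 = 3
w_4 = 2.5
d_4 = 1.5
x_5 = 9.5
y_5 = 9.5
r_5 = 1.5
x_6 = 5.5
y_6 = 6
r_6 = 1
h_6 = 3
x_7 = 10
y_7 = 4
z_7 = 8
d_7 = 2
h_7 = 2.5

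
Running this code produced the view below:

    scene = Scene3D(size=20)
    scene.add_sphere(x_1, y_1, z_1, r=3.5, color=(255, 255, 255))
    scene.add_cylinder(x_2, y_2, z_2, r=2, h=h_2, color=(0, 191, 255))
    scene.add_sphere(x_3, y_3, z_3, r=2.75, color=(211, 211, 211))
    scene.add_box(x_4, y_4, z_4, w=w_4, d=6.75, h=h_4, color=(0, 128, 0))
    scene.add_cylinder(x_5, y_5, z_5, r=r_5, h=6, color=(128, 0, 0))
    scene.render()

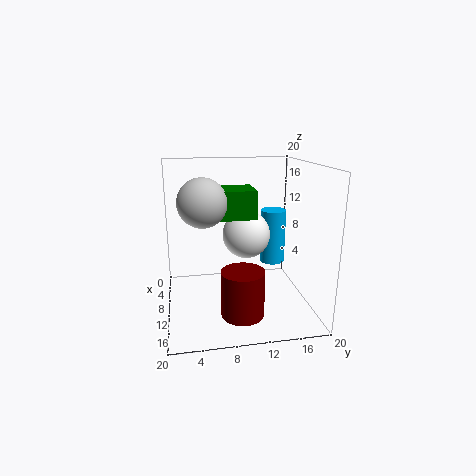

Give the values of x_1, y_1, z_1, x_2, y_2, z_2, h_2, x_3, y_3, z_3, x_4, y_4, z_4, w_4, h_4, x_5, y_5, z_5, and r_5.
x_1 = 7.25, y_1 = 11.75, z_1 = 9.5, x_2 = 4.25, y_2 = 16.75, z_2 = 3.75, h_2 = 8.5, x_3 = 17, y_3 = 4.75, z_3 = 16.75, x_4 = 13.5, y_4 = 4, z_4 = 14.75, w_4 = 4.25, h_4 = 3.25, x_5 = 16, y_5 = 9.5, z_5 = 1.75, r_5 = 2.75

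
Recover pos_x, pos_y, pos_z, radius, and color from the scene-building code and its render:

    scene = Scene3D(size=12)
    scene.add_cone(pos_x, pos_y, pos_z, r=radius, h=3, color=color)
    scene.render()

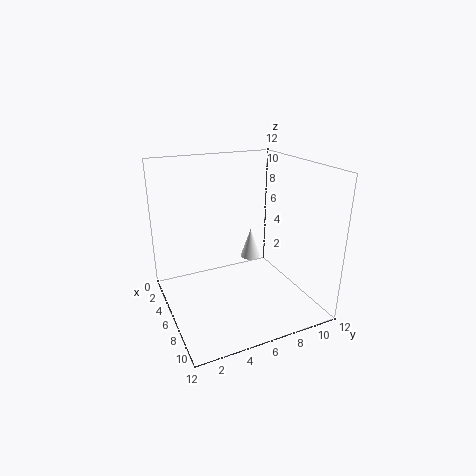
pos_x = 1.5; pos_y = 9.5; pos_z = 1.5; radius = 1; color = 'white'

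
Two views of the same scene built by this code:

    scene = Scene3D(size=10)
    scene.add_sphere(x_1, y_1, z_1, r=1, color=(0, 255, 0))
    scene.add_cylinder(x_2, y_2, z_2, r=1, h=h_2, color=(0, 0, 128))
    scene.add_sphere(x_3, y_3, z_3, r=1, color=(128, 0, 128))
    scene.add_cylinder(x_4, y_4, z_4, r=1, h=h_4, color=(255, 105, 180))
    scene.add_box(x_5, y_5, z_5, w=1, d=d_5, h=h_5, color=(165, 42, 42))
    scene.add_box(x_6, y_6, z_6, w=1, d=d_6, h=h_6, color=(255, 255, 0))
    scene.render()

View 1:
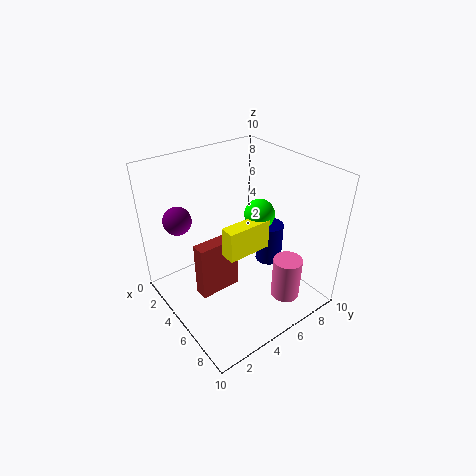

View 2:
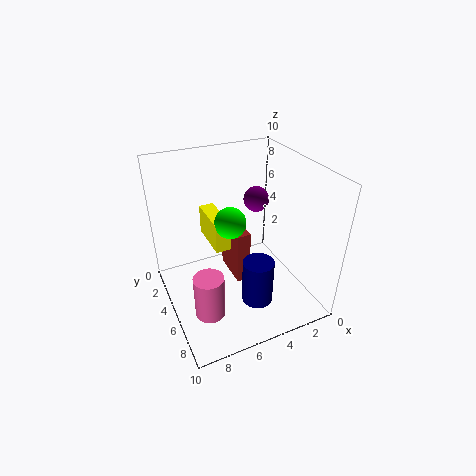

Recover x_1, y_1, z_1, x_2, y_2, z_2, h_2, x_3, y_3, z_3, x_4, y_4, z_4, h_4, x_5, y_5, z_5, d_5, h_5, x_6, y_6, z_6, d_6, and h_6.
x_1 = 6; y_1 = 6; z_1 = 7; x_2 = 5; y_2 = 8; z_2 = 2; h_2 = 3; x_3 = 2; y_3 = 2; z_3 = 6; x_4 = 8; y_4 = 7; z_4 = 1; h_4 = 3; x_5 = 4; y_5 = 2; z_5 = 1; d_5 = 3; h_5 = 4; x_6 = 6; y_6 = 3; z_6 = 5; d_6 = 3; h_6 = 2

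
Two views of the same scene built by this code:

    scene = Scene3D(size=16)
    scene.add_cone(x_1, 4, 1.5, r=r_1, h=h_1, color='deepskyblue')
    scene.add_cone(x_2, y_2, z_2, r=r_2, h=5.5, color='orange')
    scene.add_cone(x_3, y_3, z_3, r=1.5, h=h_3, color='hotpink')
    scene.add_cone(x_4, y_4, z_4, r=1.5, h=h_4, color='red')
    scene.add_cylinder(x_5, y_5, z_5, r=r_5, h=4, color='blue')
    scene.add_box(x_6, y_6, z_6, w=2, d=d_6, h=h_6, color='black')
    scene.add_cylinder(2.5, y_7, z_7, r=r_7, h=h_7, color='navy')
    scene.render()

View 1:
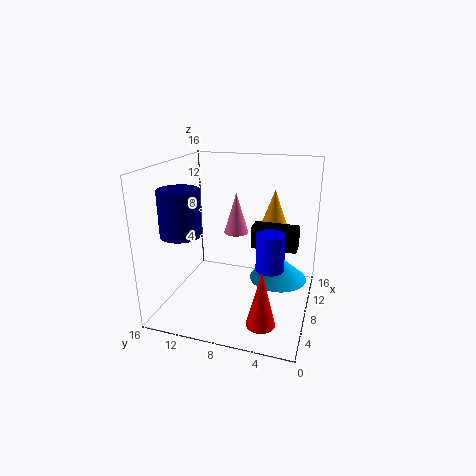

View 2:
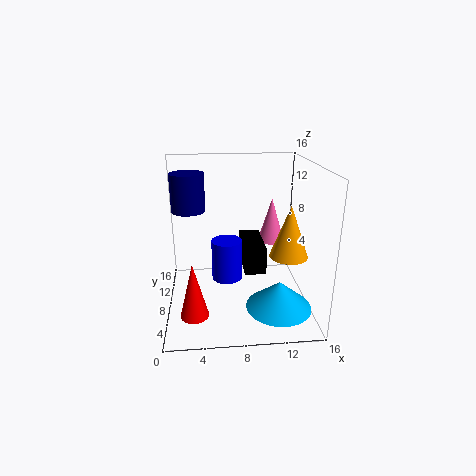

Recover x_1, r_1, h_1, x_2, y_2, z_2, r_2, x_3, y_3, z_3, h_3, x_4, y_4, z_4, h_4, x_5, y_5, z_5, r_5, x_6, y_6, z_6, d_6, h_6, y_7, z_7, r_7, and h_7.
x_1 = 12; r_1 = 3.5; h_1 = 3; x_2 = 13; y_2 = 5; z_2 = 7; r_2 = 2; x_3 = 12; y_3 = 9.5; z_3 = 7; h_3 = 5; x_4 = 3; y_4 = 4; z_4 = 1; h_4 = 6; x_5 = 6.5; y_5 = 4; z_5 = 5.5; r_5 = 1.5; x_6 = 8; y_6 = 1.5; z_6 = 7; d_6 = 5; h_6 = 2.5; y_7 = 12; z_7 = 10; r_7 = 2; h_7 = 4.5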